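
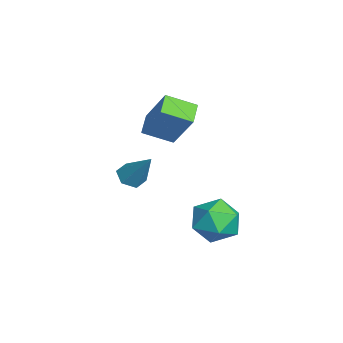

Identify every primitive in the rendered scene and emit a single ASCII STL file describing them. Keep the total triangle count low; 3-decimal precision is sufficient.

solid 
facet normal -0.788 0.465 0.403
outer loop
vertex 2.42 2.15 -2.57
vertex 3.052 2.412 -1.637
vertex 3.02 3.138 -2.537
endloop
endfacet
facet normal -0.808 0.501 -0.310
outer loop
vertex 2.42 2.15 -2.57
vertex 3.02 3.138 -2.537
vertex 3.0 2.506 -3.506
endloop
endfacet
facet normal -0.809 -0.166 -0.564
outer loop
vertex 2.42 2.15 -2.57
vertex 3.0 2.506 -3.506
vertex 3.019 1.389 -3.204
endloop
endfacet
facet normal -0.789 -0.614 -0.008
outer loop
vertex 2.42 2.15 -2.57
vertex 3.019 1.389 -3.204
vertex 3.051 1.332 -2.049
endloop
endfacet
facet normal -0.777 -0.224 0.589
outer loop
vertex 2.42 2.15 -2.57
vertex 3.051 1.332 -2.049
vertex 3.052 2.412 -1.637
endloop
endfacet
facet normal -0.209 0.821 -0.531
outer loop
vertex 3.0 2.506 -3.506
vertex 3.02 3.138 -2.537
vertex 3.989 2.988 -3.151
endloop
endfacet
facet normal -0.178 0.763 0.622
outer loop
vertex 3.02 3.138 -2.537
vertex 3.052 2.412 -1.637
vertex 4.021 2.931 -1.996
endloop
endfacet
facet normal -0.160 -0.352 0.922
outer loop
vertex 3.052 2.412 -1.637
vertex 3.051 1.332 -2.049
vertex 4.04 1.814 -1.694
endloop
endfacet
facet normal -0.180 -0.983 -0.044
outer loop
vertex 3.051 1.332 -2.049
vertex 3.019 1.389 -3.204
vertex 4.02 1.182 -2.663
endloop
endfacet
facet normal -0.211 -0.258 -0.943
outer loop
vertex 3.019 1.389 -3.204
vertex 3.0 2.506 -3.506
vertex 3.988 1.908 -3.563
endloop
endfacet
facet normal 0.789 0.614 0.008
outer loop
vertex 4.62 2.17 -2.63
vertex 3.989 2.988 -3.151
vertex 4.021 2.931 -1.996
endloop
endfacet
facet normal 0.809 0.166 0.564
outer loop
vertex 4.62 2.17 -2.63
vertex 4.021 2.931 -1.996
vertex 4.04 1.814 -1.694
endloop
endfacet
facet normal 0.808 -0.501 0.310
outer loop
vertex 4.62 2.17 -2.63
vertex 4.04 1.814 -1.694
vertex 4.02 1.182 -2.663
endloop
endfacet
facet normal 0.788 -0.465 -0.403
outer loop
vertex 4.62 2.17 -2.63
vertex 4.02 1.182 -2.663
vertex 3.988 1.908 -3.563
endloop
endfacet
facet normal 0.777 0.224 -0.589
outer loop
vertex 4.62 2.17 -2.63
vertex 3.988 1.908 -3.563
vertex 3.989 2.988 -3.151
endloop
endfacet
facet normal 0.180 0.983 0.044
outer loop
vertex 4.021 2.931 -1.996
vertex 3.989 2.988 -3.151
vertex 3.02 3.138 -2.537
endloop
endfacet
facet normal 0.211 0.258 0.943
outer loop
vertex 4.04 1.814 -1.694
vertex 4.021 2.931 -1.996
vertex 3.052 2.412 -1.637
endloop
endfacet
facet normal 0.209 -0.821 0.531
outer loop
vertex 4.02 1.182 -2.663
vertex 4.04 1.814 -1.694
vertex 3.051 1.332 -2.049
endloop
endfacet
facet normal 0.178 -0.763 -0.622
outer loop
vertex 3.988 1.908 -3.563
vertex 4.02 1.182 -2.663
vertex 3.019 1.389 -3.204
endloop
endfacet
facet normal 0.160 0.352 -0.922
outer loop
vertex 3.989 2.988 -3.151
vertex 3.988 1.908 -3.563
vertex 3.0 2.506 -3.506
endloop
endfacet
facet normal -0.879 0.243 0.410
outer loop
vertex 0.717 0.409 3.084
vertex 0.801 1.7 2.499
vertex -0.271 -0.297 1.384
endloop
endfacet
facet normal -0.060 -0.909 0.412
outer loop
vertex 0.679 -0.56 0.941
vertex 0.717 0.409 3.084
vertex -0.271 -0.297 1.384
endloop
endfacet
facet normal -0.879 0.244 0.409
outer loop
vertex -0.271 -0.297 1.384
vertex 0.801 1.7 2.499
vertex -0.186 0.993 0.798
endloop
endfacet
facet normal -0.473 -0.338 -0.813
outer loop
vertex -0.186 0.993 0.798
vertex 0.679 -0.56 0.941
vertex -0.271 -0.297 1.384
endloop
endfacet
facet normal 0.473 0.338 0.814
outer loop
vertex 0.717 0.409 3.084
vertex 1.751 1.437 2.056
vertex 0.801 1.7 2.499
endloop
endfacet
facet normal -0.059 -0.909 0.412
outer loop
vertex 1.666 0.147 2.642
vertex 0.717 0.409 3.084
vertex 0.679 -0.56 0.941
endloop
endfacet
facet normal 0.472 0.339 0.814
outer loop
vertex 1.666 0.147 2.642
vertex 1.751 1.437 2.056
vertex 0.717 0.409 3.084
endloop
endfacet
facet normal 0.059 0.909 -0.412
outer loop
vertex 0.801 1.7 2.499
vertex 1.751 1.437 2.056
vertex -0.186 0.993 0.798
endloop
endfacet
facet normal -0.472 -0.338 -0.814
outer loop
vertex 0.763 0.731 0.356
vertex 0.679 -0.56 0.941
vertex -0.186 0.993 0.798
endloop
endfacet
facet normal 0.059 0.909 -0.412
outer loop
vertex -0.186 0.993 0.798
vertex 1.751 1.437 2.056
vertex 0.763 0.731 0.356
endloop
endfacet
facet normal 0.879 -0.243 -0.409
outer loop
vertex 0.763 0.731 0.356
vertex 1.666 0.147 2.642
vertex 0.679 -0.56 0.941
endloop
endfacet
facet normal 0.879 -0.244 -0.410
outer loop
vertex 1.751 1.437 2.056
vertex 1.666 0.147 2.642
vertex 0.763 0.731 0.356
endloop
endfacet
facet normal -0.479 -0.400 -0.781
outer loop
vertex 3.687 -0.961 -0.442
vertex 3.186 -1.132 -0.047
vertex 3.184 -0.544 -0.347
endloop
endfacet
facet normal 0.560 0.754 -0.344
outer loop
vertex 3.687 -0.961 -0.442
vertex 3.184 -0.544 -0.347
vertex 4.054 -0.408 1.367
endloop
endfacet
facet normal -0.481 -0.400 -0.780
outer loop
vertex 3.184 -0.544 -0.347
vertex 3.186 -1.132 -0.047
vertex 2.684 -0.714 0.048
endloop
endfacet
facet normal -0.276 0.959 0.064
outer loop
vertex 3.184 -0.544 -0.347
vertex 2.684 -0.714 0.048
vertex 4.054 -0.408 1.367
endloop
endfacet
facet normal -0.480 -0.399 -0.781
outer loop
vertex 2.684 -0.714 0.048
vertex 3.186 -1.132 -0.047
vertex 2.685 -1.302 0.348
endloop
endfacet
facet normal -0.692 0.327 0.643
outer loop
vertex 2.684 -0.714 0.048
vertex 2.685 -1.302 0.348
vertex 4.054 -0.408 1.367
endloop
endfacet
facet normal -0.480 -0.400 -0.781
outer loop
vertex 2.685 -1.302 0.348
vertex 3.186 -1.132 -0.047
vertex 3.188 -1.72 0.253
endloop
endfacet
facet normal -0.272 -0.512 0.815
outer loop
vertex 2.685 -1.302 0.348
vertex 3.188 -1.72 0.253
vertex 4.054 -0.408 1.367
endloop
endfacet
facet normal -0.480 -0.400 -0.781
outer loop
vertex 3.188 -1.72 0.253
vertex 3.186 -1.132 -0.047
vertex 3.688 -1.549 -0.142
endloop
endfacet
facet normal 0.566 -0.718 0.406
outer loop
vertex 3.188 -1.72 0.253
vertex 3.688 -1.549 -0.142
vertex 4.054 -0.408 1.367
endloop
endfacet
facet normal -0.480 -0.399 -0.781
outer loop
vertex 3.688 -1.549 -0.142
vertex 3.186 -1.132 -0.047
vertex 3.687 -0.961 -0.442
endloop
endfacet
facet normal 0.981 -0.086 -0.173
outer loop
vertex 3.688 -1.549 -0.142
vertex 3.687 -0.961 -0.442
vertex 4.054 -0.408 1.367
endloop
endfacet

endsolid


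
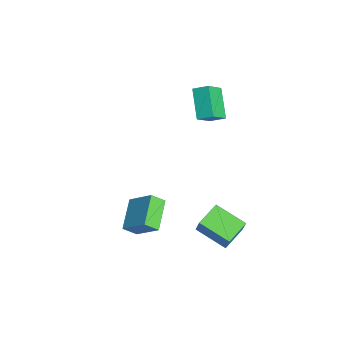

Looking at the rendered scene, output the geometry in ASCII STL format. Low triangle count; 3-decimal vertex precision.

solid 
facet normal -0.514 0.565 -0.645
outer loop
vertex -4.776 3.529 2.251
vertex -3.113 3.522 0.919
vertex -5.149 2.663 1.789
endloop
endfacet
facet normal -0.781 0.003 0.625
outer loop
vertex -4.327 1.758 2.821
vertex -4.776 3.529 2.251
vertex -5.149 2.663 1.789
endloop
endfacet
facet normal -0.514 0.566 -0.645
outer loop
vertex -5.149 2.663 1.789
vertex -3.113 3.522 0.919
vertex -3.487 2.656 0.457
endloop
endfacet
facet normal -0.356 -0.825 -0.440
outer loop
vertex -3.487 2.656 0.457
vertex -4.327 1.758 2.821
vertex -5.149 2.663 1.789
endloop
endfacet
facet normal 0.356 0.825 0.440
outer loop
vertex -4.776 3.529 2.251
vertex -2.291 2.617 1.951
vertex -3.113 3.522 0.919
endloop
endfacet
facet normal -0.780 0.003 0.625
outer loop
vertex -3.953 2.624 3.283
vertex -4.776 3.529 2.251
vertex -4.327 1.758 2.821
endloop
endfacet
facet normal 0.356 0.825 0.440
outer loop
vertex -3.953 2.624 3.283
vertex -2.291 2.617 1.951
vertex -4.776 3.529 2.251
endloop
endfacet
facet normal 0.781 -0.004 -0.625
outer loop
vertex -3.113 3.522 0.919
vertex -2.291 2.617 1.951
vertex -3.487 2.656 0.457
endloop
endfacet
facet normal -0.356 -0.825 -0.440
outer loop
vertex -2.664 1.751 1.489
vertex -4.327 1.758 2.821
vertex -3.487 2.656 0.457
endloop
endfacet
facet normal 0.781 -0.003 -0.625
outer loop
vertex -3.487 2.656 0.457
vertex -2.291 2.617 1.951
vertex -2.664 1.751 1.489
endloop
endfacet
facet normal 0.514 -0.566 0.645
outer loop
vertex -2.664 1.751 1.489
vertex -3.953 2.624 3.283
vertex -4.327 1.758 2.821
endloop
endfacet
facet normal 0.514 -0.565 0.645
outer loop
vertex -2.291 2.617 1.951
vertex -3.953 2.624 3.283
vertex -2.664 1.751 1.489
endloop
endfacet
facet normal -0.518 -0.568 -0.640
outer loop
vertex 1.696 -3.19 -3.798
vertex -0.082 -2.54 -2.936
vertex 1.658 -2.383 -4.484
endloop
endfacet
facet normal 0.855 -0.312 -0.415
outer loop
vertex 2.662 -1.28 -3.244
vertex 1.696 -3.19 -3.798
vertex 1.658 -2.383 -4.484
endloop
endfacet
facet normal -0.518 -0.569 -0.639
outer loop
vertex 1.658 -2.383 -4.484
vertex -0.082 -2.54 -2.936
vertex -0.12 -1.733 -3.623
endloop
endfacet
facet normal -0.036 0.761 -0.648
outer loop
vertex -0.12 -1.733 -3.623
vertex 2.662 -1.28 -3.244
vertex 1.658 -2.383 -4.484
endloop
endfacet
facet normal 0.036 -0.761 0.648
outer loop
vertex 1.696 -3.19 -3.798
vertex 0.922 -1.437 -1.696
vertex -0.082 -2.54 -2.936
endloop
endfacet
facet normal 0.855 -0.312 -0.414
outer loop
vertex 2.7 -2.087 -2.557
vertex 1.696 -3.19 -3.798
vertex 2.662 -1.28 -3.244
endloop
endfacet
facet normal 0.035 -0.761 0.648
outer loop
vertex 2.7 -2.087 -2.557
vertex 0.922 -1.437 -1.696
vertex 1.696 -3.19 -3.798
endloop
endfacet
facet normal -0.855 0.312 0.414
outer loop
vertex -0.082 -2.54 -2.936
vertex 0.922 -1.437 -1.696
vertex -0.12 -1.733 -3.623
endloop
endfacet
facet normal -0.036 0.761 -0.648
outer loop
vertex 0.884 -0.63 -2.382
vertex 2.662 -1.28 -3.244
vertex -0.12 -1.733 -3.623
endloop
endfacet
facet normal -0.855 0.312 0.414
outer loop
vertex -0.12 -1.733 -3.623
vertex 0.922 -1.437 -1.696
vertex 0.884 -0.63 -2.382
endloop
endfacet
facet normal 0.518 0.569 0.639
outer loop
vertex 0.884 -0.63 -2.382
vertex 2.7 -2.087 -2.557
vertex 2.662 -1.28 -3.244
endloop
endfacet
facet normal 0.518 0.568 0.640
outer loop
vertex 0.922 -1.437 -1.696
vertex 2.7 -2.087 -2.557
vertex 0.884 -0.63 -2.382
endloop
endfacet
facet normal -0.685 0.693 0.224
outer loop
vertex 1.938 2.081 -2.133
vertex 3.204 3.56 -2.836
vertex 1.479 1.97 -3.192
endloop
endfacet
facet normal -0.611 -0.715 0.340
outer loop
vertex 2.616 0.82 -3.564
vertex 1.938 2.081 -2.133
vertex 1.479 1.97 -3.192
endloop
endfacet
facet normal -0.685 0.693 0.224
outer loop
vertex 1.479 1.97 -3.192
vertex 3.204 3.56 -2.836
vertex 2.745 3.449 -3.895
endloop
endfacet
facet normal -0.396 -0.096 -0.913
outer loop
vertex 2.745 3.449 -3.895
vertex 2.616 0.82 -3.564
vertex 1.479 1.97 -3.192
endloop
endfacet
facet normal 0.396 0.096 0.913
outer loop
vertex 1.938 2.081 -2.133
vertex 4.341 2.41 -3.208
vertex 3.204 3.56 -2.836
endloop
endfacet
facet normal -0.611 -0.715 0.340
outer loop
vertex 3.075 0.931 -2.505
vertex 1.938 2.081 -2.133
vertex 2.616 0.82 -3.564
endloop
endfacet
facet normal 0.396 0.096 0.913
outer loop
vertex 3.075 0.931 -2.505
vertex 4.341 2.41 -3.208
vertex 1.938 2.081 -2.133
endloop
endfacet
facet normal 0.611 0.715 -0.340
outer loop
vertex 3.204 3.56 -2.836
vertex 4.341 2.41 -3.208
vertex 2.745 3.449 -3.895
endloop
endfacet
facet normal -0.396 -0.096 -0.913
outer loop
vertex 3.882 2.299 -4.267
vertex 2.616 0.82 -3.564
vertex 2.745 3.449 -3.895
endloop
endfacet
facet normal 0.611 0.715 -0.340
outer loop
vertex 2.745 3.449 -3.895
vertex 4.341 2.41 -3.208
vertex 3.882 2.299 -4.267
endloop
endfacet
facet normal 0.685 -0.693 -0.224
outer loop
vertex 3.882 2.299 -4.267
vertex 3.075 0.931 -2.505
vertex 2.616 0.82 -3.564
endloop
endfacet
facet normal 0.685 -0.693 -0.224
outer loop
vertex 4.341 2.41 -3.208
vertex 3.075 0.931 -2.505
vertex 3.882 2.299 -4.267
endloop
endfacet

endsolid


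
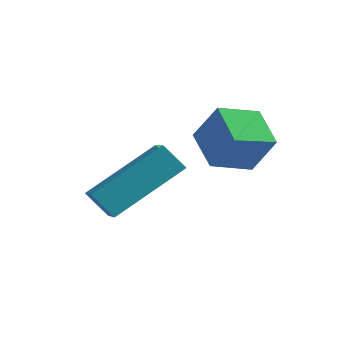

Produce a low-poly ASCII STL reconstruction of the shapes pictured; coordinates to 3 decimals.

solid 
facet normal -0.519 -0.708 -0.479
outer loop
vertex -2.591 -4.645 -3.48
vertex -3.203 -4.604 -2.878
vertex -3.154 -3.807 -4.11
endloop
endfacet
facet normal 0.712 -0.048 -0.701
outer loop
vertex -2.017 -2.256 -3.062
vertex -2.591 -4.645 -3.48
vertex -3.154 -3.807 -4.11
endloop
endfacet
facet normal -0.519 -0.708 -0.479
outer loop
vertex -3.154 -3.807 -4.11
vertex -3.203 -4.604 -2.878
vertex -3.766 -3.765 -3.508
endloop
endfacet
facet normal -0.473 0.704 -0.530
outer loop
vertex -3.766 -3.765 -3.508
vertex -2.017 -2.256 -3.062
vertex -3.154 -3.807 -4.11
endloop
endfacet
facet normal 0.473 -0.704 0.529
outer loop
vertex -2.591 -4.645 -3.48
vertex -2.066 -3.053 -1.83
vertex -3.203 -4.604 -2.878
endloop
endfacet
facet normal 0.712 -0.048 -0.701
outer loop
vertex -1.454 -3.095 -2.432
vertex -2.591 -4.645 -3.48
vertex -2.017 -2.256 -3.062
endloop
endfacet
facet normal 0.472 -0.705 0.529
outer loop
vertex -1.454 -3.095 -2.432
vertex -2.066 -3.053 -1.83
vertex -2.591 -4.645 -3.48
endloop
endfacet
facet normal -0.712 0.048 0.701
outer loop
vertex -3.203 -4.604 -2.878
vertex -2.066 -3.053 -1.83
vertex -3.766 -3.765 -3.508
endloop
endfacet
facet normal -0.473 0.705 -0.529
outer loop
vertex -2.629 -2.215 -2.46
vertex -2.017 -2.256 -3.062
vertex -3.766 -3.765 -3.508
endloop
endfacet
facet normal -0.712 0.048 0.701
outer loop
vertex -3.766 -3.765 -3.508
vertex -2.066 -3.053 -1.83
vertex -2.629 -2.215 -2.46
endloop
endfacet
facet normal 0.519 0.708 0.479
outer loop
vertex -2.629 -2.215 -2.46
vertex -1.454 -3.095 -2.432
vertex -2.017 -2.256 -3.062
endloop
endfacet
facet normal 0.519 0.708 0.478
outer loop
vertex -2.066 -3.053 -1.83
vertex -1.454 -3.095 -2.432
vertex -2.629 -2.215 -2.46
endloop
endfacet
facet normal -0.307 0.807 -0.505
outer loop
vertex -0.217 -2.028 -2.822
vertex -0.775 -1.75 -2.04
vertex 0.172 -1.437 -2.115
endloop
endfacet
facet normal 0.917 -0.322 -0.235
outer loop
vertex -0.217 -2.028 -2.822
vertex 0.172 -1.437 -2.115
vertex -0.205 -3.25 -1.1
endloop
endfacet
facet normal -0.307 0.807 -0.505
outer loop
vertex 0.172 -1.437 -2.115
vertex -0.775 -1.75 -2.04
vertex -0.385 -1.159 -1.333
endloop
endfacet
facet normal 0.829 0.132 0.544
outer loop
vertex 0.172 -1.437 -2.115
vertex -0.385 -1.159 -1.333
vertex -0.205 -3.25 -1.1
endloop
endfacet
facet normal -0.306 0.807 -0.506
outer loop
vertex -0.385 -1.159 -1.333
vertex -0.775 -1.75 -2.04
vertex -1.332 -1.471 -1.258
endloop
endfacet
facet normal 0.041 0.114 0.993
outer loop
vertex -0.385 -1.159 -1.333
vertex -1.332 -1.471 -1.258
vertex -0.205 -3.25 -1.1
endloop
endfacet
facet normal -0.306 0.807 -0.506
outer loop
vertex -1.332 -1.471 -1.258
vertex -0.775 -1.75 -2.04
vertex -1.722 -2.062 -1.965
endloop
endfacet
facet normal -0.658 -0.358 0.662
outer loop
vertex -1.332 -1.471 -1.258
vertex -1.722 -2.062 -1.965
vertex -0.205 -3.25 -1.1
endloop
endfacet
facet normal -0.306 0.807 -0.505
outer loop
vertex -1.722 -2.062 -1.965
vertex -0.775 -1.75 -2.04
vertex -1.164 -2.34 -2.747
endloop
endfacet
facet normal -0.570 -0.813 -0.118
outer loop
vertex -1.722 -2.062 -1.965
vertex -1.164 -2.34 -2.747
vertex -0.205 -3.25 -1.1
endloop
endfacet
facet normal -0.306 0.807 -0.505
outer loop
vertex -1.164 -2.34 -2.747
vertex -0.775 -1.75 -2.04
vertex -0.217 -2.028 -2.822
endloop
endfacet
facet normal 0.217 -0.795 -0.566
outer loop
vertex -1.164 -2.34 -2.747
vertex -0.217 -2.028 -2.822
vertex -0.205 -3.25 -1.1
endloop
endfacet

endsolid


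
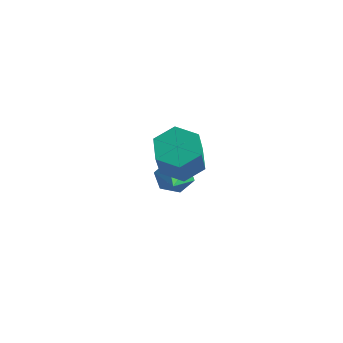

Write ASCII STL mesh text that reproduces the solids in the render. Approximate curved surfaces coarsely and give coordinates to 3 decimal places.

solid 
facet normal -0.179 0.484 -0.856
outer loop
vertex 4.002 -3.367 -0.746
vertex 3.484 -2.653 -0.234
vertex 4.487 -2.546 -0.383
endloop
endfacet
facet normal 0.861 -0.343 -0.374
outer loop
vertex 4.002 -3.367 -0.746
vertex 4.487 -2.546 -0.383
vertex 4.355 -4.321 0.941
endloop
endfacet
facet normal 0.861 -0.343 -0.374
outer loop
vertex 4.355 -4.321 0.941
vertex 4.487 -2.546 -0.383
vertex 4.84 -3.5 1.304
endloop
endfacet
facet normal 0.180 -0.485 0.856
outer loop
vertex 4.355 -4.321 0.941
vertex 4.84 -3.5 1.304
vertex 3.836 -3.607 1.454
endloop
endfacet
facet normal -0.179 0.484 -0.856
outer loop
vertex 4.487 -2.546 -0.383
vertex 3.484 -2.653 -0.234
vertex 3.969 -1.832 0.129
endloop
endfacet
facet normal 0.843 0.525 0.121
outer loop
vertex 4.487 -2.546 -0.383
vertex 3.969 -1.832 0.129
vertex 4.84 -3.5 1.304
endloop
endfacet
facet normal 0.843 0.525 0.121
outer loop
vertex 4.84 -3.5 1.304
vertex 3.969 -1.832 0.129
vertex 4.322 -2.786 1.816
endloop
endfacet
facet normal 0.180 -0.484 0.856
outer loop
vertex 4.84 -3.5 1.304
vertex 4.322 -2.786 1.816
vertex 3.836 -3.607 1.454
endloop
endfacet
facet normal -0.180 0.485 -0.856
outer loop
vertex 3.969 -1.832 0.129
vertex 3.484 -2.653 -0.234
vertex 2.965 -1.939 0.279
endloop
endfacet
facet normal -0.019 0.869 0.495
outer loop
vertex 3.969 -1.832 0.129
vertex 2.965 -1.939 0.279
vertex 4.322 -2.786 1.816
endloop
endfacet
facet normal -0.019 0.869 0.495
outer loop
vertex 4.322 -2.786 1.816
vertex 2.965 -1.939 0.279
vertex 3.318 -2.893 1.966
endloop
endfacet
facet normal 0.180 -0.484 0.856
outer loop
vertex 4.322 -2.786 1.816
vertex 3.318 -2.893 1.966
vertex 3.836 -3.607 1.454
endloop
endfacet
facet normal -0.180 0.485 -0.856
outer loop
vertex 2.965 -1.939 0.279
vertex 3.484 -2.653 -0.234
vertex 2.48 -2.76 -0.084
endloop
endfacet
facet normal -0.861 0.343 0.374
outer loop
vertex 2.965 -1.939 0.279
vertex 2.48 -2.76 -0.084
vertex 3.318 -2.893 1.966
endloop
endfacet
facet normal -0.861 0.343 0.374
outer loop
vertex 3.318 -2.893 1.966
vertex 2.48 -2.76 -0.084
vertex 2.833 -3.714 1.603
endloop
endfacet
facet normal 0.179 -0.484 0.856
outer loop
vertex 3.318 -2.893 1.966
vertex 2.833 -3.714 1.603
vertex 3.836 -3.607 1.454
endloop
endfacet
facet normal -0.180 0.484 -0.856
outer loop
vertex 2.48 -2.76 -0.084
vertex 3.484 -2.653 -0.234
vertex 2.998 -3.474 -0.596
endloop
endfacet
facet normal -0.843 -0.525 -0.121
outer loop
vertex 2.48 -2.76 -0.084
vertex 2.998 -3.474 -0.596
vertex 2.833 -3.714 1.603
endloop
endfacet
facet normal -0.843 -0.525 -0.121
outer loop
vertex 2.833 -3.714 1.603
vertex 2.998 -3.474 -0.596
vertex 3.351 -4.428 1.091
endloop
endfacet
facet normal 0.179 -0.484 0.856
outer loop
vertex 2.833 -3.714 1.603
vertex 3.351 -4.428 1.091
vertex 3.836 -3.607 1.454
endloop
endfacet
facet normal -0.180 0.484 -0.856
outer loop
vertex 2.998 -3.474 -0.596
vertex 3.484 -2.653 -0.234
vertex 4.002 -3.367 -0.746
endloop
endfacet
facet normal 0.019 -0.869 -0.495
outer loop
vertex 2.998 -3.474 -0.596
vertex 4.002 -3.367 -0.746
vertex 3.351 -4.428 1.091
endloop
endfacet
facet normal 0.019 -0.869 -0.495
outer loop
vertex 3.351 -4.428 1.091
vertex 4.002 -3.367 -0.746
vertex 4.355 -4.321 0.941
endloop
endfacet
facet normal 0.180 -0.485 0.856
outer loop
vertex 3.351 -4.428 1.091
vertex 4.355 -4.321 0.941
vertex 3.836 -3.607 1.454
endloop
endfacet
facet normal -0.441 0.813 -0.381
outer loop
vertex 1.983 0.552 -3.382
vertex 1.58 0.056 -3.973
vertex 1.202 0.211 -3.205
endloop
endfacet
facet normal 0.203 0.042 0.978
outer loop
vertex 1.983 0.552 -3.382
vertex 1.202 0.211 -3.205
vertex 2.28 -1.236 -3.367
endloop
endfacet
facet normal -0.440 0.813 -0.381
outer loop
vertex 1.202 0.211 -3.205
vertex 1.58 0.056 -3.973
vertex 0.799 -0.284 -3.796
endloop
endfacet
facet normal -0.507 -0.459 0.730
outer loop
vertex 1.202 0.211 -3.205
vertex 0.799 -0.284 -3.796
vertex 2.28 -1.236 -3.367
endloop
endfacet
facet normal -0.440 0.813 -0.381
outer loop
vertex 0.799 -0.284 -3.796
vertex 1.58 0.056 -3.973
vertex 1.177 -0.439 -4.564
endloop
endfacet
facet normal -0.521 -0.849 -0.085
outer loop
vertex 0.799 -0.284 -3.796
vertex 1.177 -0.439 -4.564
vertex 2.28 -1.236 -3.367
endloop
endfacet
facet normal -0.440 0.813 -0.381
outer loop
vertex 1.177 -0.439 -4.564
vertex 1.58 0.056 -3.973
vertex 1.958 -0.099 -4.741
endloop
endfacet
facet normal 0.174 -0.738 -0.652
outer loop
vertex 1.177 -0.439 -4.564
vertex 1.958 -0.099 -4.741
vertex 2.28 -1.236 -3.367
endloop
endfacet
facet normal -0.441 0.813 -0.381
outer loop
vertex 1.958 -0.099 -4.741
vertex 1.58 0.056 -3.973
vertex 2.361 0.397 -4.15
endloop
endfacet
facet normal 0.884 -0.237 -0.403
outer loop
vertex 1.958 -0.099 -4.741
vertex 2.361 0.397 -4.15
vertex 2.28 -1.236 -3.367
endloop
endfacet
facet normal -0.441 0.813 -0.381
outer loop
vertex 2.361 0.397 -4.15
vertex 1.58 0.056 -3.973
vertex 1.983 0.552 -3.382
endloop
endfacet
facet normal 0.899 0.153 0.411
outer loop
vertex 2.361 0.397 -4.15
vertex 1.983 0.552 -3.382
vertex 2.28 -1.236 -3.367
endloop
endfacet

endsolid


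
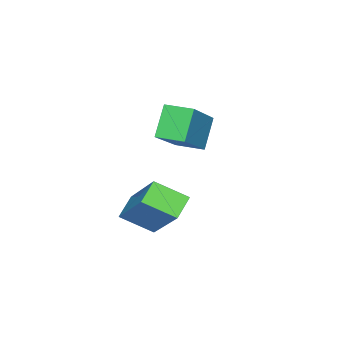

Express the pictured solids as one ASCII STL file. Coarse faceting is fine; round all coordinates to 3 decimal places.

solid 
facet normal -0.555 -0.037 0.831
outer loop
vertex 1.286 2.762 3.712
vertex 1.181 3.615 3.68
vertex -0.459 2.503 2.536
endloop
endfacet
facet normal 0.122 -0.992 0.038
outer loop
vertex 0.179 2.545 1.58
vertex 1.286 2.762 3.712
vertex -0.459 2.503 2.536
endloop
endfacet
facet normal -0.555 -0.036 0.831
outer loop
vertex -0.459 2.503 2.536
vertex 1.181 3.615 3.68
vertex -0.564 3.356 2.503
endloop
endfacet
facet normal -0.823 -0.123 -0.555
outer loop
vertex -0.564 3.356 2.503
vertex 0.179 2.545 1.58
vertex -0.459 2.503 2.536
endloop
endfacet
facet normal 0.823 0.122 0.555
outer loop
vertex 1.286 2.762 3.712
vertex 1.819 3.657 2.724
vertex 1.181 3.615 3.68
endloop
endfacet
facet normal 0.122 -0.992 0.038
outer loop
vertex 1.924 2.804 2.757
vertex 1.286 2.762 3.712
vertex 0.179 2.545 1.58
endloop
endfacet
facet normal 0.823 0.123 0.555
outer loop
vertex 1.924 2.804 2.757
vertex 1.819 3.657 2.724
vertex 1.286 2.762 3.712
endloop
endfacet
facet normal -0.122 0.992 -0.038
outer loop
vertex 1.181 3.615 3.68
vertex 1.819 3.657 2.724
vertex -0.564 3.356 2.503
endloop
endfacet
facet normal -0.823 -0.122 -0.555
outer loop
vertex 0.074 3.398 1.548
vertex 0.179 2.545 1.58
vertex -0.564 3.356 2.503
endloop
endfacet
facet normal -0.122 0.992 -0.038
outer loop
vertex -0.564 3.356 2.503
vertex 1.819 3.657 2.724
vertex 0.074 3.398 1.548
endloop
endfacet
facet normal 0.555 0.037 -0.831
outer loop
vertex 0.074 3.398 1.548
vertex 1.924 2.804 2.757
vertex 0.179 2.545 1.58
endloop
endfacet
facet normal 0.555 0.036 -0.831
outer loop
vertex 1.819 3.657 2.724
vertex 1.924 2.804 2.757
vertex 0.074 3.398 1.548
endloop
endfacet
facet normal -0.835 0.023 0.550
outer loop
vertex 3.302 3.494 1.884
vertex 2.965 4.386 1.335
vertex 2.379 2.312 0.53
endloop
endfacet
facet normal 0.307 -0.811 0.499
outer loop
vertex 3.055 2.294 0.085
vertex 3.302 3.494 1.884
vertex 2.379 2.312 0.53
endloop
endfacet
facet normal -0.835 0.022 0.550
outer loop
vertex 2.379 2.312 0.53
vertex 2.965 4.386 1.335
vertex 2.042 3.204 -0.018
endloop
endfacet
facet normal -0.457 -0.585 -0.670
outer loop
vertex 2.042 3.204 -0.018
vertex 3.055 2.294 0.085
vertex 2.379 2.312 0.53
endloop
endfacet
facet normal 0.457 0.585 0.670
outer loop
vertex 3.302 3.494 1.884
vertex 3.641 4.368 0.89
vertex 2.965 4.386 1.335
endloop
endfacet
facet normal 0.307 -0.811 0.499
outer loop
vertex 3.978 3.476 1.438
vertex 3.302 3.494 1.884
vertex 3.055 2.294 0.085
endloop
endfacet
facet normal 0.458 0.585 0.670
outer loop
vertex 3.978 3.476 1.438
vertex 3.641 4.368 0.89
vertex 3.302 3.494 1.884
endloop
endfacet
facet normal -0.307 0.811 -0.499
outer loop
vertex 2.965 4.386 1.335
vertex 3.641 4.368 0.89
vertex 2.042 3.204 -0.018
endloop
endfacet
facet normal -0.457 -0.585 -0.670
outer loop
vertex 2.718 3.186 -0.464
vertex 3.055 2.294 0.085
vertex 2.042 3.204 -0.018
endloop
endfacet
facet normal -0.307 0.811 -0.498
outer loop
vertex 2.042 3.204 -0.018
vertex 3.641 4.368 0.89
vertex 2.718 3.186 -0.464
endloop
endfacet
facet normal 0.835 -0.023 -0.550
outer loop
vertex 2.718 3.186 -0.464
vertex 3.978 3.476 1.438
vertex 3.055 2.294 0.085
endloop
endfacet
facet normal 0.835 -0.022 -0.550
outer loop
vertex 3.641 4.368 0.89
vertex 3.978 3.476 1.438
vertex 2.718 3.186 -0.464
endloop
endfacet

endsolid


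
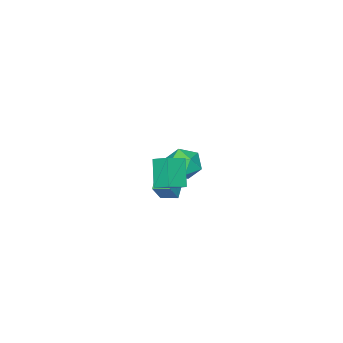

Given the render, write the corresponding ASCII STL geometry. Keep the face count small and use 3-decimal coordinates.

solid 
facet normal -0.887 0.222 -0.404
outer loop
vertex 2.929 3.753 3.732
vertex 3.782 4.502 2.271
vertex 2.916 2.769 3.22
endloop
endfacet
facet normal -0.461 -0.405 0.790
outer loop
vertex 4.078 2.478 3.749
vertex 2.929 3.753 3.732
vertex 2.916 2.769 3.22
endloop
endfacet
facet normal -0.887 0.222 -0.404
outer loop
vertex 2.916 2.769 3.22
vertex 3.782 4.502 2.271
vertex 3.769 3.517 1.759
endloop
endfacet
facet normal -0.012 -0.887 -0.461
outer loop
vertex 3.769 3.517 1.759
vertex 4.078 2.478 3.749
vertex 2.916 2.769 3.22
endloop
endfacet
facet normal 0.012 0.887 0.462
outer loop
vertex 2.929 3.753 3.732
vertex 4.944 4.211 2.8
vertex 3.782 4.502 2.271
endloop
endfacet
facet normal -0.461 -0.405 0.790
outer loop
vertex 4.091 3.463 4.261
vertex 2.929 3.753 3.732
vertex 4.078 2.478 3.749
endloop
endfacet
facet normal 0.012 0.887 0.461
outer loop
vertex 4.091 3.463 4.261
vertex 4.944 4.211 2.8
vertex 2.929 3.753 3.732
endloop
endfacet
facet normal 0.461 0.405 -0.790
outer loop
vertex 3.782 4.502 2.271
vertex 4.944 4.211 2.8
vertex 3.769 3.517 1.759
endloop
endfacet
facet normal -0.011 -0.887 -0.461
outer loop
vertex 4.931 3.227 2.288
vertex 4.078 2.478 3.749
vertex 3.769 3.517 1.759
endloop
endfacet
facet normal 0.461 0.405 -0.790
outer loop
vertex 3.769 3.517 1.759
vertex 4.944 4.211 2.8
vertex 4.931 3.227 2.288
endloop
endfacet
facet normal 0.887 -0.222 0.404
outer loop
vertex 4.931 3.227 2.288
vertex 4.091 3.463 4.261
vertex 4.078 2.478 3.749
endloop
endfacet
facet normal 0.887 -0.222 0.404
outer loop
vertex 4.944 4.211 2.8
vertex 4.091 3.463 4.261
vertex 4.931 3.227 2.288
endloop
endfacet
facet normal -0.661 -0.280 0.696
outer loop
vertex -4.136 -0.783 -1.414
vertex -4.116 -1.911 -1.848
vertex -3.341 -1.583 -0.98
endloop
endfacet
facet normal -0.253 0.255 0.933
outer loop
vertex -4.136 -0.783 -1.414
vertex -3.341 -1.583 -0.98
vertex -2.996 -0.445 -1.198
endloop
endfacet
facet normal -0.332 0.807 0.489
outer loop
vertex -4.136 -0.783 -1.414
vertex -2.996 -0.445 -1.198
vertex -3.558 -0.069 -2.2
endloop
endfacet
facet normal -0.790 0.613 -0.024
outer loop
vertex -4.136 -0.783 -1.414
vertex -3.558 -0.069 -2.2
vertex -4.25 -0.976 -2.602
endloop
endfacet
facet normal -0.993 -0.058 0.105
outer loop
vertex -4.136 -0.783 -1.414
vertex -4.25 -0.976 -2.602
vertex -4.116 -1.911 -1.848
endloop
endfacet
facet normal 0.428 0.043 0.903
outer loop
vertex -2.996 -0.445 -1.198
vertex -3.341 -1.583 -0.98
vertex -2.27 -1.364 -1.498
endloop
endfacet
facet normal -0.233 -0.822 0.519
outer loop
vertex -3.341 -1.583 -0.98
vertex -4.116 -1.911 -1.848
vertex -2.962 -2.271 -1.9
endloop
endfacet
facet normal -0.769 -0.464 -0.439
outer loop
vertex -4.116 -1.911 -1.848
vertex -4.25 -0.976 -2.602
vertex -3.524 -1.895 -2.902
endloop
endfacet
facet normal -0.440 0.623 -0.647
outer loop
vertex -4.25 -0.976 -2.602
vertex -3.558 -0.069 -2.2
vertex -3.179 -0.757 -3.12
endloop
endfacet
facet normal 0.300 0.936 0.183
outer loop
vertex -3.558 -0.069 -2.2
vertex -2.996 -0.445 -1.198
vertex -2.404 -0.429 -2.252
endloop
endfacet
facet normal 0.790 -0.613 0.024
outer loop
vertex -2.384 -1.557 -2.686
vertex -2.27 -1.364 -1.498
vertex -2.962 -2.271 -1.9
endloop
endfacet
facet normal 0.332 -0.807 -0.489
outer loop
vertex -2.384 -1.557 -2.686
vertex -2.962 -2.271 -1.9
vertex -3.524 -1.895 -2.902
endloop
endfacet
facet normal 0.253 -0.255 -0.933
outer loop
vertex -2.384 -1.557 -2.686
vertex -3.524 -1.895 -2.902
vertex -3.179 -0.757 -3.12
endloop
endfacet
facet normal 0.661 0.280 -0.696
outer loop
vertex -2.384 -1.557 -2.686
vertex -3.179 -0.757 -3.12
vertex -2.404 -0.429 -2.252
endloop
endfacet
facet normal 0.993 0.058 -0.105
outer loop
vertex -2.384 -1.557 -2.686
vertex -2.404 -0.429 -2.252
vertex -2.27 -1.364 -1.498
endloop
endfacet
facet normal 0.440 -0.623 0.647
outer loop
vertex -2.962 -2.271 -1.9
vertex -2.27 -1.364 -1.498
vertex -3.341 -1.583 -0.98
endloop
endfacet
facet normal -0.300 -0.936 -0.183
outer loop
vertex -3.524 -1.895 -2.902
vertex -2.962 -2.271 -1.9
vertex -4.116 -1.911 -1.848
endloop
endfacet
facet normal -0.428 -0.043 -0.903
outer loop
vertex -3.179 -0.757 -3.12
vertex -3.524 -1.895 -2.902
vertex -4.25 -0.976 -2.602
endloop
endfacet
facet normal 0.233 0.822 -0.519
outer loop
vertex -2.404 -0.429 -2.252
vertex -3.179 -0.757 -3.12
vertex -3.558 -0.069 -2.2
endloop
endfacet
facet normal 0.769 0.464 0.439
outer loop
vertex -2.27 -1.364 -1.498
vertex -2.404 -0.429 -2.252
vertex -2.996 -0.445 -1.198
endloop
endfacet
facet normal -0.517 0.034 -0.856
outer loop
vertex 2.017 1.64 0.383
vertex 1.701 2.604 0.612
vertex 2.914 2.059 -0.142
endloop
endfacet
facet normal 0.304 -0.927 -0.220
outer loop
vertex 3.559 2.016 0.928
vertex 2.017 1.64 0.383
vertex 2.914 2.059 -0.142
endloop
endfacet
facet normal -0.516 0.035 -0.856
outer loop
vertex 2.914 2.059 -0.142
vertex 1.701 2.604 0.612
vertex 2.598 3.023 0.088
endloop
endfacet
facet normal 0.801 0.374 -0.468
outer loop
vertex 2.598 3.023 0.088
vertex 3.559 2.016 0.928
vertex 2.914 2.059 -0.142
endloop
endfacet
facet normal -0.801 -0.374 0.468
outer loop
vertex 2.017 1.64 0.383
vertex 2.346 2.561 1.682
vertex 1.701 2.604 0.612
endloop
endfacet
facet normal 0.304 -0.927 -0.221
outer loop
vertex 2.662 1.597 1.452
vertex 2.017 1.64 0.383
vertex 3.559 2.016 0.928
endloop
endfacet
facet normal -0.801 -0.374 0.468
outer loop
vertex 2.662 1.597 1.452
vertex 2.346 2.561 1.682
vertex 2.017 1.64 0.383
endloop
endfacet
facet normal -0.304 0.927 0.221
outer loop
vertex 1.701 2.604 0.612
vertex 2.346 2.561 1.682
vertex 2.598 3.023 0.088
endloop
endfacet
facet normal 0.801 0.374 -0.468
outer loop
vertex 3.243 2.98 1.157
vertex 3.559 2.016 0.928
vertex 2.598 3.023 0.088
endloop
endfacet
facet normal -0.304 0.927 0.221
outer loop
vertex 2.598 3.023 0.088
vertex 2.346 2.561 1.682
vertex 3.243 2.98 1.157
endloop
endfacet
facet normal 0.516 -0.034 0.856
outer loop
vertex 3.243 2.98 1.157
vertex 2.662 1.597 1.452
vertex 3.559 2.016 0.928
endloop
endfacet
facet normal 0.517 -0.035 0.855
outer loop
vertex 2.346 2.561 1.682
vertex 2.662 1.597 1.452
vertex 3.243 2.98 1.157
endloop
endfacet

endsolid


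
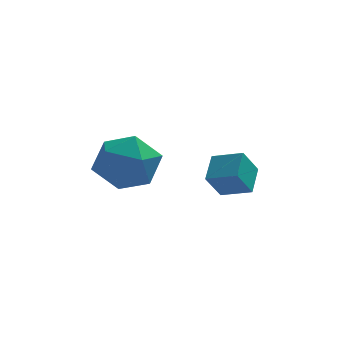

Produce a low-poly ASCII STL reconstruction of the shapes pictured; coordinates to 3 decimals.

solid 
facet normal -0.035 0.649 0.760
outer loop
vertex -0.661 -2.897 1.049
vertex -1.612 -3.259 1.315
vertex -0.749 -3.695 1.727
endloop
endfacet
facet normal 0.638 0.456 0.620
outer loop
vertex -0.661 -2.897 1.049
vertex -0.749 -3.695 1.727
vertex -0.008 -3.718 0.981
endloop
endfacet
facet normal 0.779 0.624 -0.060
outer loop
vertex -0.661 -2.897 1.049
vertex -0.008 -3.718 0.981
vertex -0.414 -3.296 0.108
endloop
endfacet
facet normal 0.193 0.921 -0.340
outer loop
vertex -0.661 -2.897 1.049
vertex -0.414 -3.296 0.108
vertex -1.405 -3.012 0.314
endloop
endfacet
facet normal -0.310 0.936 0.167
outer loop
vertex -0.661 -2.897 1.049
vertex -1.405 -3.012 0.314
vertex -1.612 -3.259 1.315
endloop
endfacet
facet normal 0.683 -0.252 0.686
outer loop
vertex -0.008 -3.718 0.981
vertex -0.749 -3.695 1.727
vertex -0.555 -4.588 1.206
endloop
endfacet
facet normal -0.406 0.059 0.912
outer loop
vertex -0.749 -3.695 1.727
vertex -1.612 -3.259 1.315
vertex -1.546 -4.304 1.412
endloop
endfacet
facet normal -0.851 0.523 -0.047
outer loop
vertex -1.612 -3.259 1.315
vertex -1.405 -3.012 0.314
vertex -1.952 -3.882 0.539
endloop
endfacet
facet normal -0.038 0.497 -0.867
outer loop
vertex -1.405 -3.012 0.314
vertex -0.414 -3.296 0.108
vertex -1.211 -3.905 -0.207
endloop
endfacet
facet normal 0.910 0.019 -0.414
outer loop
vertex -0.414 -3.296 0.108
vertex -0.008 -3.718 0.981
vertex -0.348 -4.341 0.205
endloop
endfacet
facet normal -0.193 -0.921 0.340
outer loop
vertex -1.299 -4.703 0.471
vertex -0.555 -4.588 1.206
vertex -1.546 -4.304 1.412
endloop
endfacet
facet normal -0.779 -0.624 0.060
outer loop
vertex -1.299 -4.703 0.471
vertex -1.546 -4.304 1.412
vertex -1.952 -3.882 0.539
endloop
endfacet
facet normal -0.638 -0.456 -0.620
outer loop
vertex -1.299 -4.703 0.471
vertex -1.952 -3.882 0.539
vertex -1.211 -3.905 -0.207
endloop
endfacet
facet normal 0.035 -0.649 -0.760
outer loop
vertex -1.299 -4.703 0.471
vertex -1.211 -3.905 -0.207
vertex -0.348 -4.341 0.205
endloop
endfacet
facet normal 0.310 -0.936 -0.167
outer loop
vertex -1.299 -4.703 0.471
vertex -0.348 -4.341 0.205
vertex -0.555 -4.588 1.206
endloop
endfacet
facet normal 0.038 -0.497 0.867
outer loop
vertex -1.546 -4.304 1.412
vertex -0.555 -4.588 1.206
vertex -0.749 -3.695 1.727
endloop
endfacet
facet normal -0.910 -0.019 0.414
outer loop
vertex -1.952 -3.882 0.539
vertex -1.546 -4.304 1.412
vertex -1.612 -3.259 1.315
endloop
endfacet
facet normal -0.683 0.252 -0.686
outer loop
vertex -1.211 -3.905 -0.207
vertex -1.952 -3.882 0.539
vertex -1.405 -3.012 0.314
endloop
endfacet
facet normal 0.406 -0.059 -0.912
outer loop
vertex -0.348 -4.341 0.205
vertex -1.211 -3.905 -0.207
vertex -0.414 -3.296 0.108
endloop
endfacet
facet normal 0.851 -0.523 0.047
outer loop
vertex -0.555 -4.588 1.206
vertex -0.348 -4.341 0.205
vertex -0.008 -3.718 0.981
endloop
endfacet
facet normal -0.877 0.375 -0.299
outer loop
vertex 1.169 -3.122 -0.193
vertex 1.362 -2.268 0.31
vertex 1.609 -2.742 -1.007
endloop
endfacet
facet normal -0.190 -0.846 -0.498
outer loop
vertex 2.478 -3.112 -0.71
vertex 1.169 -3.122 -0.193
vertex 1.609 -2.742 -1.007
endloop
endfacet
facet normal -0.877 0.375 -0.299
outer loop
vertex 1.609 -2.742 -1.007
vertex 1.362 -2.268 0.31
vertex 1.802 -1.888 -0.504
endloop
endfacet
facet normal 0.440 0.380 -0.814
outer loop
vertex 1.802 -1.888 -0.504
vertex 2.478 -3.112 -0.71
vertex 1.609 -2.742 -1.007
endloop
endfacet
facet normal -0.440 -0.380 0.814
outer loop
vertex 1.169 -3.122 -0.193
vertex 2.231 -2.638 0.607
vertex 1.362 -2.268 0.31
endloop
endfacet
facet normal -0.190 -0.846 -0.498
outer loop
vertex 2.038 -3.492 0.104
vertex 1.169 -3.122 -0.193
vertex 2.478 -3.112 -0.71
endloop
endfacet
facet normal -0.440 -0.380 0.814
outer loop
vertex 2.038 -3.492 0.104
vertex 2.231 -2.638 0.607
vertex 1.169 -3.122 -0.193
endloop
endfacet
facet normal 0.190 0.846 0.498
outer loop
vertex 1.362 -2.268 0.31
vertex 2.231 -2.638 0.607
vertex 1.802 -1.888 -0.504
endloop
endfacet
facet normal 0.440 0.380 -0.814
outer loop
vertex 2.671 -2.258 -0.207
vertex 2.478 -3.112 -0.71
vertex 1.802 -1.888 -0.504
endloop
endfacet
facet normal 0.190 0.846 0.498
outer loop
vertex 1.802 -1.888 -0.504
vertex 2.231 -2.638 0.607
vertex 2.671 -2.258 -0.207
endloop
endfacet
facet normal 0.877 -0.375 0.299
outer loop
vertex 2.671 -2.258 -0.207
vertex 2.038 -3.492 0.104
vertex 2.478 -3.112 -0.71
endloop
endfacet
facet normal 0.877 -0.375 0.299
outer loop
vertex 2.231 -2.638 0.607
vertex 2.038 -3.492 0.104
vertex 2.671 -2.258 -0.207
endloop
endfacet

endsolid


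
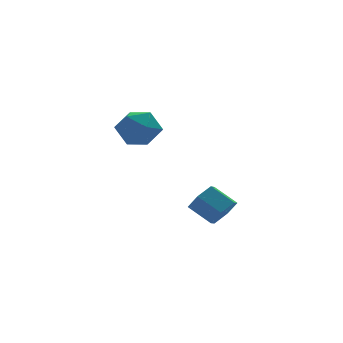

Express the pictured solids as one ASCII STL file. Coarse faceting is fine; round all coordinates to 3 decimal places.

solid 
facet normal -0.094 0.187 0.978
outer loop
vertex 0.764 1.458 -0.188
vertex 0.368 0.607 -0.063
vertex 1.306 0.707 0.008
endloop
endfacet
facet normal 0.473 0.526 0.707
outer loop
vertex 0.764 1.458 -0.188
vertex 1.306 0.707 0.008
vertex 1.584 1.334 -0.644
endloop
endfacet
facet normal 0.245 0.952 0.182
outer loop
vertex 0.764 1.458 -0.188
vertex 1.584 1.334 -0.644
vertex 0.817 1.622 -1.118
endloop
endfacet
facet normal -0.463 0.877 0.128
outer loop
vertex 0.764 1.458 -0.188
vertex 0.817 1.622 -1.118
vertex 0.065 1.172 -0.759
endloop
endfacet
facet normal -0.672 0.404 0.621
outer loop
vertex 0.764 1.458 -0.188
vertex 0.065 1.172 -0.759
vertex 0.368 0.607 -0.063
endloop
endfacet
facet normal 0.906 0.037 0.422
outer loop
vertex 1.584 1.334 -0.644
vertex 1.306 0.707 0.008
vertex 1.695 0.408 -0.801
endloop
endfacet
facet normal -0.011 -0.511 0.859
outer loop
vertex 1.306 0.707 0.008
vertex 0.368 0.607 -0.063
vertex 0.943 -0.042 -0.442
endloop
endfacet
facet normal -0.946 -0.161 0.281
outer loop
vertex 0.368 0.607 -0.063
vertex 0.065 1.172 -0.759
vertex 0.176 0.246 -0.916
endloop
endfacet
facet normal -0.608 0.604 -0.515
outer loop
vertex 0.065 1.172 -0.759
vertex 0.817 1.622 -1.118
vertex 0.454 0.873 -1.568
endloop
endfacet
facet normal 0.537 0.726 -0.428
outer loop
vertex 0.817 1.622 -1.118
vertex 1.584 1.334 -0.644
vertex 1.392 0.973 -1.497
endloop
endfacet
facet normal 0.463 -0.877 -0.128
outer loop
vertex 0.996 0.122 -1.372
vertex 1.695 0.408 -0.801
vertex 0.943 -0.042 -0.442
endloop
endfacet
facet normal -0.245 -0.952 -0.182
outer loop
vertex 0.996 0.122 -1.372
vertex 0.943 -0.042 -0.442
vertex 0.176 0.246 -0.916
endloop
endfacet
facet normal -0.473 -0.526 -0.707
outer loop
vertex 0.996 0.122 -1.372
vertex 0.176 0.246 -0.916
vertex 0.454 0.873 -1.568
endloop
endfacet
facet normal 0.094 -0.187 -0.978
outer loop
vertex 0.996 0.122 -1.372
vertex 0.454 0.873 -1.568
vertex 1.392 0.973 -1.497
endloop
endfacet
facet normal 0.672 -0.404 -0.621
outer loop
vertex 0.996 0.122 -1.372
vertex 1.392 0.973 -1.497
vertex 1.695 0.408 -0.801
endloop
endfacet
facet normal 0.608 -0.604 0.515
outer loop
vertex 0.943 -0.042 -0.442
vertex 1.695 0.408 -0.801
vertex 1.306 0.707 0.008
endloop
endfacet
facet normal -0.537 -0.726 0.428
outer loop
vertex 0.176 0.246 -0.916
vertex 0.943 -0.042 -0.442
vertex 0.368 0.607 -0.063
endloop
endfacet
facet normal -0.906 -0.037 -0.422
outer loop
vertex 0.454 0.873 -1.568
vertex 0.176 0.246 -0.916
vertex 0.065 1.172 -0.759
endloop
endfacet
facet normal 0.011 0.511 -0.859
outer loop
vertex 1.392 0.973 -1.497
vertex 0.454 0.873 -1.568
vertex 0.817 1.622 -1.118
endloop
endfacet
facet normal 0.946 0.161 -0.281
outer loop
vertex 1.695 0.408 -0.801
vertex 1.392 0.973 -1.497
vertex 1.584 1.334 -0.644
endloop
endfacet
facet normal 0.558 -0.630 -0.540
outer loop
vertex 3.101 -3.57 -3.127
vertex 2.514 -3.834 -3.425
vertex 2.847 -3.283 -3.724
endloop
endfacet
facet normal 0.750 0.662 -0.001
outer loop
vertex 3.101 -3.57 -3.127
vertex 2.847 -3.283 -3.724
vertex 2.494 -2.882 -2.538
endloop
endfacet
facet normal 0.750 0.662 -0.001
outer loop
vertex 2.494 -2.882 -2.538
vertex 2.847 -3.283 -3.724
vertex 2.24 -2.595 -3.135
endloop
endfacet
facet normal -0.556 0.631 0.540
outer loop
vertex 2.494 -2.882 -2.538
vertex 2.24 -2.595 -3.135
vertex 1.906 -3.146 -2.835
endloop
endfacet
facet normal 0.557 -0.630 -0.541
outer loop
vertex 2.847 -3.283 -3.724
vertex 2.514 -3.834 -3.425
vertex 2.259 -3.547 -4.022
endloop
endfacet
facet normal 0.064 0.681 -0.730
outer loop
vertex 2.847 -3.283 -3.724
vertex 2.259 -3.547 -4.022
vertex 2.24 -2.595 -3.135
endloop
endfacet
facet normal 0.064 0.681 -0.730
outer loop
vertex 2.24 -2.595 -3.135
vertex 2.259 -3.547 -4.022
vertex 1.652 -2.859 -3.433
endloop
endfacet
facet normal -0.557 0.631 0.540
outer loop
vertex 2.24 -2.595 -3.135
vertex 1.652 -2.859 -3.433
vertex 1.906 -3.146 -2.835
endloop
endfacet
facet normal 0.556 -0.631 -0.541
outer loop
vertex 2.259 -3.547 -4.022
vertex 2.514 -3.834 -3.425
vertex 1.926 -4.098 -3.722
endloop
endfacet
facet normal -0.686 0.018 -0.728
outer loop
vertex 2.259 -3.547 -4.022
vertex 1.926 -4.098 -3.722
vertex 1.652 -2.859 -3.433
endloop
endfacet
facet normal -0.686 0.018 -0.728
outer loop
vertex 1.652 -2.859 -3.433
vertex 1.926 -4.098 -3.722
vertex 1.319 -3.41 -3.133
endloop
endfacet
facet normal -0.558 0.631 0.540
outer loop
vertex 1.652 -2.859 -3.433
vertex 1.319 -3.41 -3.133
vertex 1.906 -3.146 -2.835
endloop
endfacet
facet normal 0.556 -0.631 -0.540
outer loop
vertex 1.926 -4.098 -3.722
vertex 2.514 -3.834 -3.425
vertex 2.18 -4.385 -3.125
endloop
endfacet
facet normal -0.750 -0.662 0.001
outer loop
vertex 1.926 -4.098 -3.722
vertex 2.18 -4.385 -3.125
vertex 1.319 -3.41 -3.133
endloop
endfacet
facet normal -0.750 -0.662 0.001
outer loop
vertex 1.319 -3.41 -3.133
vertex 2.18 -4.385 -3.125
vertex 1.573 -3.697 -2.536
endloop
endfacet
facet normal -0.558 0.630 0.540
outer loop
vertex 1.319 -3.41 -3.133
vertex 1.573 -3.697 -2.536
vertex 1.906 -3.146 -2.835
endloop
endfacet
facet normal 0.557 -0.631 -0.540
outer loop
vertex 2.18 -4.385 -3.125
vertex 2.514 -3.834 -3.425
vertex 2.768 -4.121 -2.827
endloop
endfacet
facet normal -0.064 -0.681 0.730
outer loop
vertex 2.18 -4.385 -3.125
vertex 2.768 -4.121 -2.827
vertex 1.573 -3.697 -2.536
endloop
endfacet
facet normal -0.064 -0.681 0.730
outer loop
vertex 1.573 -3.697 -2.536
vertex 2.768 -4.121 -2.827
vertex 2.161 -3.433 -2.238
endloop
endfacet
facet normal -0.557 0.630 0.541
outer loop
vertex 1.573 -3.697 -2.536
vertex 2.161 -3.433 -2.238
vertex 1.906 -3.146 -2.835
endloop
endfacet
facet normal 0.558 -0.631 -0.540
outer loop
vertex 2.768 -4.121 -2.827
vertex 2.514 -3.834 -3.425
vertex 3.101 -3.57 -3.127
endloop
endfacet
facet normal 0.686 -0.018 0.728
outer loop
vertex 2.768 -4.121 -2.827
vertex 3.101 -3.57 -3.127
vertex 2.161 -3.433 -2.238
endloop
endfacet
facet normal 0.686 -0.018 0.728
outer loop
vertex 2.161 -3.433 -2.238
vertex 3.101 -3.57 -3.127
vertex 2.494 -2.882 -2.538
endloop
endfacet
facet normal -0.556 0.631 0.541
outer loop
vertex 2.161 -3.433 -2.238
vertex 2.494 -2.882 -2.538
vertex 1.906 -3.146 -2.835
endloop
endfacet

endsolid


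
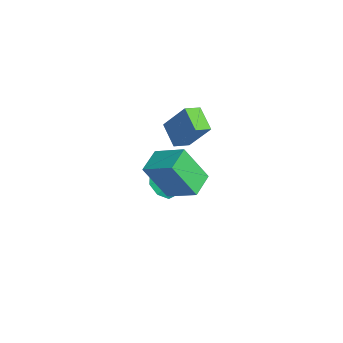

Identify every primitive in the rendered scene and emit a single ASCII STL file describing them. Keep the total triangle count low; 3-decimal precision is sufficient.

solid 
facet normal -0.405 -0.449 -0.796
outer loop
vertex -1.841 2.368 0.869
vertex -3.025 2.119 1.612
vertex -2.19 3.183 0.587
endloop
endfacet
facet normal 0.834 0.176 -0.524
outer loop
vertex -1.415 4.041 2.108
vertex -1.841 2.368 0.869
vertex -2.19 3.183 0.587
endloop
endfacet
facet normal -0.405 -0.449 -0.796
outer loop
vertex -2.19 3.183 0.587
vertex -3.025 2.119 1.612
vertex -3.374 2.934 1.33
endloop
endfacet
facet normal -0.375 0.876 -0.303
outer loop
vertex -3.374 2.934 1.33
vertex -1.415 4.041 2.108
vertex -2.19 3.183 0.587
endloop
endfacet
facet normal 0.375 -0.876 0.303
outer loop
vertex -1.841 2.368 0.869
vertex -2.25 2.977 3.133
vertex -3.025 2.119 1.612
endloop
endfacet
facet normal 0.834 0.176 -0.524
outer loop
vertex -1.066 3.226 2.39
vertex -1.841 2.368 0.869
vertex -1.415 4.041 2.108
endloop
endfacet
facet normal 0.375 -0.876 0.303
outer loop
vertex -1.066 3.226 2.39
vertex -2.25 2.977 3.133
vertex -1.841 2.368 0.869
endloop
endfacet
facet normal -0.834 -0.176 0.524
outer loop
vertex -3.025 2.119 1.612
vertex -2.25 2.977 3.133
vertex -3.374 2.934 1.33
endloop
endfacet
facet normal -0.375 0.876 -0.303
outer loop
vertex -2.599 3.792 2.851
vertex -1.415 4.041 2.108
vertex -3.374 2.934 1.33
endloop
endfacet
facet normal -0.834 -0.176 0.524
outer loop
vertex -3.374 2.934 1.33
vertex -2.25 2.977 3.133
vertex -2.599 3.792 2.851
endloop
endfacet
facet normal 0.405 0.449 0.796
outer loop
vertex -2.599 3.792 2.851
vertex -1.066 3.226 2.39
vertex -1.415 4.041 2.108
endloop
endfacet
facet normal 0.405 0.449 0.796
outer loop
vertex -2.25 2.977 3.133
vertex -1.066 3.226 2.39
vertex -2.599 3.792 2.851
endloop
endfacet
facet normal -0.395 -0.560 -0.728
outer loop
vertex -0.556 1.324 -1.447
vertex -1.322 1.772 -1.376
vertex -0.578 1.869 -1.854
endloop
endfacet
facet normal 0.986 0.124 0.113
outer loop
vertex -0.556 1.324 -1.447
vertex -0.578 1.869 -1.854
vertex -0.818 2.488 -0.444
endloop
endfacet
facet normal -0.395 -0.561 -0.728
outer loop
vertex -0.578 1.869 -1.854
vertex -1.322 1.772 -1.376
vertex -1.035 2.357 -1.982
endloop
endfacet
facet normal 0.741 0.652 -0.160
outer loop
vertex -0.578 1.869 -1.854
vertex -1.035 2.357 -1.982
vertex -0.818 2.488 -0.444
endloop
endfacet
facet normal -0.394 -0.561 -0.728
outer loop
vertex -1.035 2.357 -1.982
vertex -1.322 1.772 -1.376
vertex -1.661 2.502 -1.755
endloop
endfacet
facet normal 0.186 0.976 -0.109
outer loop
vertex -1.035 2.357 -1.982
vertex -1.661 2.502 -1.755
vertex -0.818 2.488 -0.444
endloop
endfacet
facet normal -0.394 -0.561 -0.728
outer loop
vertex -1.661 2.502 -1.755
vertex -1.322 1.772 -1.376
vertex -2.088 2.219 -1.306
endloop
endfacet
facet normal -0.352 0.906 0.236
outer loop
vertex -1.661 2.502 -1.755
vertex -2.088 2.219 -1.306
vertex -0.818 2.488 -0.444
endloop
endfacet
facet normal -0.393 -0.560 -0.729
outer loop
vertex -2.088 2.219 -1.306
vertex -1.322 1.772 -1.376
vertex -2.067 1.674 -0.899
endloop
endfacet
facet normal -0.560 0.482 0.674
outer loop
vertex -2.088 2.219 -1.306
vertex -2.067 1.674 -0.899
vertex -0.818 2.488 -0.444
endloop
endfacet
facet normal -0.393 -0.560 -0.729
outer loop
vertex -2.067 1.674 -0.899
vertex -1.322 1.772 -1.376
vertex -1.609 1.186 -0.771
endloop
endfacet
facet normal -0.315 -0.047 0.948
outer loop
vertex -2.067 1.674 -0.899
vertex -1.609 1.186 -0.771
vertex -0.818 2.488 -0.444
endloop
endfacet
facet normal -0.395 -0.559 -0.729
outer loop
vertex -1.609 1.186 -0.771
vertex -1.322 1.772 -1.376
vertex -0.984 1.041 -0.998
endloop
endfacet
facet normal 0.240 -0.371 0.897
outer loop
vertex -1.609 1.186 -0.771
vertex -0.984 1.041 -0.998
vertex -0.818 2.488 -0.444
endloop
endfacet
facet normal -0.395 -0.559 -0.729
outer loop
vertex -0.984 1.041 -0.998
vertex -1.322 1.772 -1.376
vertex -0.556 1.324 -1.447
endloop
endfacet
facet normal 0.778 -0.301 0.552
outer loop
vertex -0.984 1.041 -0.998
vertex -0.556 1.324 -1.447
vertex -0.818 2.488 -0.444
endloop
endfacet
facet normal -0.630 -0.649 -0.425
outer loop
vertex 3.018 -0.042 3.117
vertex 1.99 0.72 3.477
vertex 3.163 1.022 1.277
endloop
endfacet
facet normal 0.773 -0.574 -0.271
outer loop
vertex 4.21 2.1 1.983
vertex 3.018 -0.042 3.117
vertex 3.163 1.022 1.277
endloop
endfacet
facet normal -0.631 -0.649 -0.425
outer loop
vertex 3.163 1.022 1.277
vertex 1.99 0.72 3.477
vertex 2.135 1.784 1.638
endloop
endfacet
facet normal 0.067 0.500 -0.863
outer loop
vertex 2.135 1.784 1.638
vertex 4.21 2.1 1.983
vertex 3.163 1.022 1.277
endloop
endfacet
facet normal -0.068 -0.500 0.864
outer loop
vertex 3.018 -0.042 3.117
vertex 3.037 1.798 4.183
vertex 1.99 0.72 3.477
endloop
endfacet
facet normal 0.773 -0.574 -0.271
outer loop
vertex 4.065 1.036 3.822
vertex 3.018 -0.042 3.117
vertex 4.21 2.1 1.983
endloop
endfacet
facet normal -0.067 -0.500 0.864
outer loop
vertex 4.065 1.036 3.822
vertex 3.037 1.798 4.183
vertex 3.018 -0.042 3.117
endloop
endfacet
facet normal -0.773 0.574 0.271
outer loop
vertex 1.99 0.72 3.477
vertex 3.037 1.798 4.183
vertex 2.135 1.784 1.638
endloop
endfacet
facet normal 0.068 0.499 -0.864
outer loop
vertex 3.182 2.862 2.343
vertex 4.21 2.1 1.983
vertex 2.135 1.784 1.638
endloop
endfacet
facet normal -0.773 0.574 0.271
outer loop
vertex 2.135 1.784 1.638
vertex 3.037 1.798 4.183
vertex 3.182 2.862 2.343
endloop
endfacet
facet normal 0.630 0.649 0.425
outer loop
vertex 3.182 2.862 2.343
vertex 4.065 1.036 3.822
vertex 4.21 2.1 1.983
endloop
endfacet
facet normal 0.631 0.649 0.425
outer loop
vertex 3.037 1.798 4.183
vertex 4.065 1.036 3.822
vertex 3.182 2.862 2.343
endloop
endfacet

endsolid


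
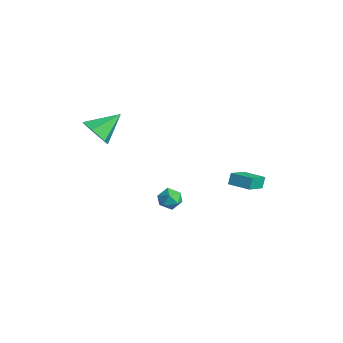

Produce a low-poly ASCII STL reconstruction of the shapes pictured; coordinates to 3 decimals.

solid 
facet normal 0.055 -0.835 -0.548
outer loop
vertex -1.093 -4.183 1.816
vertex -1.555 -4.746 2.627
vertex -2.178 -4.284 1.861
endloop
endfacet
facet normal -0.101 0.849 -0.518
outer loop
vertex -1.093 -4.183 1.816
vertex -2.178 -4.284 1.861
vertex -1.665 -3.094 3.713
endloop
endfacet
facet normal 0.056 -0.834 -0.549
outer loop
vertex -2.178 -4.284 1.861
vertex -1.555 -4.746 2.627
vertex -2.639 -4.848 2.672
endloop
endfacet
facet normal -0.840 0.531 -0.108
outer loop
vertex -2.178 -4.284 1.861
vertex -2.639 -4.848 2.672
vertex -1.665 -3.094 3.713
endloop
endfacet
facet normal 0.056 -0.835 -0.548
outer loop
vertex -2.639 -4.848 2.672
vertex -1.555 -4.746 2.627
vertex -2.017 -5.309 3.438
endloop
endfacet
facet normal -0.763 0.041 0.645
outer loop
vertex -2.639 -4.848 2.672
vertex -2.017 -5.309 3.438
vertex -1.665 -3.094 3.713
endloop
endfacet
facet normal 0.056 -0.835 -0.548
outer loop
vertex -2.017 -5.309 3.438
vertex -1.555 -4.746 2.627
vertex -0.933 -5.208 3.394
endloop
endfacet
facet normal 0.052 -0.131 0.990
outer loop
vertex -2.017 -5.309 3.438
vertex -0.933 -5.208 3.394
vertex -1.665 -3.094 3.713
endloop
endfacet
facet normal 0.056 -0.835 -0.548
outer loop
vertex -0.933 -5.208 3.394
vertex -1.555 -4.746 2.627
vertex -0.471 -4.645 2.583
endloop
endfacet
facet normal 0.792 0.187 0.581
outer loop
vertex -0.933 -5.208 3.394
vertex -0.471 -4.645 2.583
vertex -1.665 -3.094 3.713
endloop
endfacet
facet normal 0.056 -0.835 -0.548
outer loop
vertex -0.471 -4.645 2.583
vertex -1.555 -4.746 2.627
vertex -1.093 -4.183 1.816
endloop
endfacet
facet normal 0.716 0.677 -0.173
outer loop
vertex -0.471 -4.645 2.583
vertex -1.093 -4.183 1.816
vertex -1.665 -3.094 3.713
endloop
endfacet
facet normal 0.121 0.194 0.973
outer loop
vertex -0.623 0.179 -3.38
vertex -1.257 -0.343 -3.197
vertex -0.469 -0.635 -3.237
endloop
endfacet
facet normal 0.741 0.250 0.624
outer loop
vertex -0.623 0.179 -3.38
vertex -0.469 -0.635 -3.237
vertex -0.075 -0.237 -3.864
endloop
endfacet
facet normal 0.662 0.741 0.112
outer loop
vertex -0.623 0.179 -3.38
vertex -0.075 -0.237 -3.864
vertex -0.619 0.301 -4.212
endloop
endfacet
facet normal -0.006 0.989 0.145
outer loop
vertex -0.623 0.179 -3.38
vertex -0.619 0.301 -4.212
vertex -1.35 0.236 -3.8
endloop
endfacet
facet normal -0.341 0.651 0.678
outer loop
vertex -0.623 0.179 -3.38
vertex -1.35 0.236 -3.8
vertex -1.257 -0.343 -3.197
endloop
endfacet
facet normal 0.873 -0.377 0.310
outer loop
vertex -0.075 -0.237 -3.864
vertex -0.469 -0.635 -3.237
vertex -0.37 -1.016 -3.98
endloop
endfacet
facet normal -0.129 -0.467 0.875
outer loop
vertex -0.469 -0.635 -3.237
vertex -1.257 -0.343 -3.197
vertex -1.101 -1.081 -3.568
endloop
endfacet
facet normal -0.876 0.273 0.397
outer loop
vertex -1.257 -0.343 -3.197
vertex -1.35 0.236 -3.8
vertex -1.645 -0.543 -3.916
endloop
endfacet
facet normal -0.335 0.820 -0.465
outer loop
vertex -1.35 0.236 -3.8
vertex -0.619 0.301 -4.212
vertex -1.251 -0.145 -4.543
endloop
endfacet
facet normal 0.746 0.418 -0.519
outer loop
vertex -0.619 0.301 -4.212
vertex -0.075 -0.237 -3.864
vertex -0.463 -0.437 -4.583
endloop
endfacet
facet normal 0.006 -0.989 -0.145
outer loop
vertex -1.097 -0.959 -4.4
vertex -0.37 -1.016 -3.98
vertex -1.101 -1.081 -3.568
endloop
endfacet
facet normal -0.662 -0.741 -0.112
outer loop
vertex -1.097 -0.959 -4.4
vertex -1.101 -1.081 -3.568
vertex -1.645 -0.543 -3.916
endloop
endfacet
facet normal -0.741 -0.250 -0.624
outer loop
vertex -1.097 -0.959 -4.4
vertex -1.645 -0.543 -3.916
vertex -1.251 -0.145 -4.543
endloop
endfacet
facet normal -0.121 -0.194 -0.973
outer loop
vertex -1.097 -0.959 -4.4
vertex -1.251 -0.145 -4.543
vertex -0.463 -0.437 -4.583
endloop
endfacet
facet normal 0.341 -0.651 -0.678
outer loop
vertex -1.097 -0.959 -4.4
vertex -0.463 -0.437 -4.583
vertex -0.37 -1.016 -3.98
endloop
endfacet
facet normal 0.335 -0.820 0.465
outer loop
vertex -1.101 -1.081 -3.568
vertex -0.37 -1.016 -3.98
vertex -0.469 -0.635 -3.237
endloop
endfacet
facet normal -0.746 -0.418 0.519
outer loop
vertex -1.645 -0.543 -3.916
vertex -1.101 -1.081 -3.568
vertex -1.257 -0.343 -3.197
endloop
endfacet
facet normal -0.873 0.377 -0.310
outer loop
vertex -1.251 -0.145 -4.543
vertex -1.645 -0.543 -3.916
vertex -1.35 0.236 -3.8
endloop
endfacet
facet normal 0.129 0.467 -0.875
outer loop
vertex -0.463 -0.437 -4.583
vertex -1.251 -0.145 -4.543
vertex -0.619 0.301 -4.212
endloop
endfacet
facet normal 0.876 -0.273 -0.397
outer loop
vertex -0.37 -1.016 -3.98
vertex -0.463 -0.437 -4.583
vertex -0.075 -0.237 -3.864
endloop
endfacet
facet normal -0.449 0.774 -0.447
outer loop
vertex 0.847 3.585 -1.678
vertex 2.057 4.325 -1.612
vertex 1.065 3.293 -2.402
endloop
endfacet
facet normal -0.852 -0.521 -0.046
outer loop
vertex 1.783 2.055 -1.688
vertex 0.847 3.585 -1.678
vertex 1.065 3.293 -2.402
endloop
endfacet
facet normal -0.450 0.774 -0.446
outer loop
vertex 1.065 3.293 -2.402
vertex 2.057 4.325 -1.612
vertex 2.275 4.034 -2.336
endloop
endfacet
facet normal 0.269 -0.359 -0.894
outer loop
vertex 2.275 4.034 -2.336
vertex 1.783 2.055 -1.688
vertex 1.065 3.293 -2.402
endloop
endfacet
facet normal -0.269 0.360 0.894
outer loop
vertex 0.847 3.585 -1.678
vertex 2.775 3.087 -0.898
vertex 2.057 4.325 -1.612
endloop
endfacet
facet normal -0.852 -0.521 -0.047
outer loop
vertex 1.565 2.346 -0.964
vertex 0.847 3.585 -1.678
vertex 1.783 2.055 -1.688
endloop
endfacet
facet normal -0.269 0.359 0.894
outer loop
vertex 1.565 2.346 -0.964
vertex 2.775 3.087 -0.898
vertex 0.847 3.585 -1.678
endloop
endfacet
facet normal 0.852 0.521 0.047
outer loop
vertex 2.057 4.325 -1.612
vertex 2.775 3.087 -0.898
vertex 2.275 4.034 -2.336
endloop
endfacet
facet normal 0.269 -0.359 -0.894
outer loop
vertex 2.993 2.795 -1.622
vertex 1.783 2.055 -1.688
vertex 2.275 4.034 -2.336
endloop
endfacet
facet normal 0.852 0.521 0.047
outer loop
vertex 2.275 4.034 -2.336
vertex 2.775 3.087 -0.898
vertex 2.993 2.795 -1.622
endloop
endfacet
facet normal 0.449 -0.774 0.446
outer loop
vertex 2.993 2.795 -1.622
vertex 1.565 2.346 -0.964
vertex 1.783 2.055 -1.688
endloop
endfacet
facet normal 0.449 -0.773 0.447
outer loop
vertex 2.775 3.087 -0.898
vertex 1.565 2.346 -0.964
vertex 2.993 2.795 -1.622
endloop
endfacet

endsolid


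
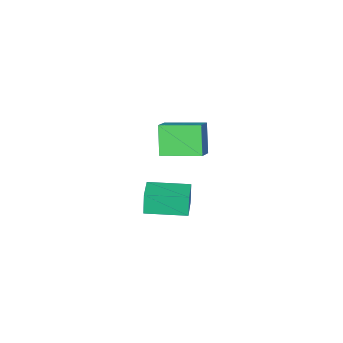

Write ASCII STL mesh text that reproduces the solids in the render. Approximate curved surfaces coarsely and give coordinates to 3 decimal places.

solid 
facet normal -0.715 -0.493 -0.496
outer loop
vertex 0.723 -2.747 3.999
vertex -0.217 -1.614 4.227
vertex 1.104 -2.215 2.922
endloop
endfacet
facet normal 0.631 -0.761 -0.153
outer loop
vertex 1.697 -1.806 3.333
vertex 0.723 -2.747 3.999
vertex 1.104 -2.215 2.922
endloop
endfacet
facet normal -0.715 -0.493 -0.496
outer loop
vertex 1.104 -2.215 2.922
vertex -0.217 -1.614 4.227
vertex 0.164 -1.082 3.15
endloop
endfacet
facet normal 0.301 0.422 -0.855
outer loop
vertex 0.164 -1.082 3.15
vertex 1.697 -1.806 3.333
vertex 1.104 -2.215 2.922
endloop
endfacet
facet normal -0.301 -0.422 0.855
outer loop
vertex 0.723 -2.747 3.999
vertex 0.376 -1.205 4.638
vertex -0.217 -1.614 4.227
endloop
endfacet
facet normal 0.631 -0.761 -0.153
outer loop
vertex 1.316 -2.338 4.41
vertex 0.723 -2.747 3.999
vertex 1.697 -1.806 3.333
endloop
endfacet
facet normal -0.301 -0.422 0.855
outer loop
vertex 1.316 -2.338 4.41
vertex 0.376 -1.205 4.638
vertex 0.723 -2.747 3.999
endloop
endfacet
facet normal -0.631 0.761 0.153
outer loop
vertex -0.217 -1.614 4.227
vertex 0.376 -1.205 4.638
vertex 0.164 -1.082 3.15
endloop
endfacet
facet normal 0.301 0.422 -0.855
outer loop
vertex 0.757 -0.673 3.561
vertex 1.697 -1.806 3.333
vertex 0.164 -1.082 3.15
endloop
endfacet
facet normal -0.631 0.761 0.153
outer loop
vertex 0.164 -1.082 3.15
vertex 0.376 -1.205 4.638
vertex 0.757 -0.673 3.561
endloop
endfacet
facet normal 0.715 0.493 0.496
outer loop
vertex 0.757 -0.673 3.561
vertex 1.316 -2.338 4.41
vertex 1.697 -1.806 3.333
endloop
endfacet
facet normal 0.715 0.493 0.496
outer loop
vertex 0.376 -1.205 4.638
vertex 1.316 -2.338 4.41
vertex 0.757 -0.673 3.561
endloop
endfacet
facet normal -0.677 -0.716 -0.171
outer loop
vertex 0.449 -4.11 -0.245
vertex -0.703 -3.015 -0.266
vertex 0.565 -4.005 -1.142
endloop
endfacet
facet normal 0.725 -0.689 0.013
outer loop
vertex 1.303 -3.225 -0.954
vertex 0.449 -4.11 -0.245
vertex 0.565 -4.005 -1.142
endloop
endfacet
facet normal -0.677 -0.715 -0.172
outer loop
vertex 0.565 -4.005 -1.142
vertex -0.703 -3.015 -0.266
vertex -0.587 -2.909 -1.162
endloop
endfacet
facet normal 0.128 0.116 -0.985
outer loop
vertex -0.587 -2.909 -1.162
vertex 1.303 -3.225 -0.954
vertex 0.565 -4.005 -1.142
endloop
endfacet
facet normal -0.128 -0.116 0.985
outer loop
vertex 0.449 -4.11 -0.245
vertex 0.035 -2.235 -0.078
vertex -0.703 -3.015 -0.266
endloop
endfacet
facet normal 0.724 -0.689 0.012
outer loop
vertex 1.187 -3.331 -0.058
vertex 0.449 -4.11 -0.245
vertex 1.303 -3.225 -0.954
endloop
endfacet
facet normal -0.127 -0.116 0.985
outer loop
vertex 1.187 -3.331 -0.058
vertex 0.035 -2.235 -0.078
vertex 0.449 -4.11 -0.245
endloop
endfacet
facet normal -0.725 0.689 -0.012
outer loop
vertex -0.703 -3.015 -0.266
vertex 0.035 -2.235 -0.078
vertex -0.587 -2.909 -1.162
endloop
endfacet
facet normal 0.128 0.115 -0.985
outer loop
vertex 0.151 -2.13 -0.975
vertex 1.303 -3.225 -0.954
vertex -0.587 -2.909 -1.162
endloop
endfacet
facet normal -0.724 0.689 -0.013
outer loop
vertex -0.587 -2.909 -1.162
vertex 0.035 -2.235 -0.078
vertex 0.151 -2.13 -0.975
endloop
endfacet
facet normal 0.677 0.716 0.172
outer loop
vertex 0.151 -2.13 -0.975
vertex 1.187 -3.331 -0.058
vertex 1.303 -3.225 -0.954
endloop
endfacet
facet normal 0.678 0.715 0.171
outer loop
vertex 0.035 -2.235 -0.078
vertex 1.187 -3.331 -0.058
vertex 0.151 -2.13 -0.975
endloop
endfacet

endsolid


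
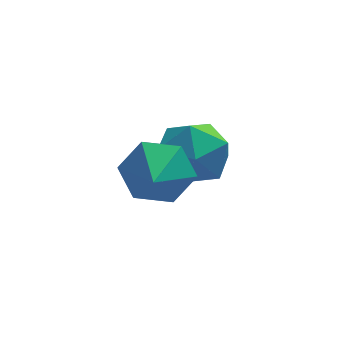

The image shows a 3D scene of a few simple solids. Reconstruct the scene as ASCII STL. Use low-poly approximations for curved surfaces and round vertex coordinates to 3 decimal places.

solid 
facet normal 0.518 0.216 0.828
outer loop
vertex -0.17 2.388 1.715
vertex -0.817 1.64 2.315
vertex 0.155 1.281 1.801
endloop
endfacet
facet normal 0.925 0.291 0.246
outer loop
vertex -0.17 2.388 1.715
vertex 0.155 1.281 1.801
vertex 0.25 1.835 0.789
endloop
endfacet
facet normal 0.612 0.770 -0.182
outer loop
vertex -0.17 2.388 1.715
vertex 0.25 1.835 0.789
vertex -0.664 2.536 0.679
endloop
endfacet
facet normal 0.012 0.991 0.136
outer loop
vertex -0.17 2.388 1.715
vertex -0.664 2.536 0.679
vertex -1.323 2.415 1.622
endloop
endfacet
facet normal -0.046 0.649 0.759
outer loop
vertex -0.17 2.388 1.715
vertex -1.323 2.415 1.622
vertex -0.817 1.64 2.315
endloop
endfacet
facet normal 0.937 -0.335 -0.096
outer loop
vertex 0.25 1.835 0.789
vertex 0.155 1.281 1.801
vertex -0.137 0.745 0.818
endloop
endfacet
facet normal 0.279 -0.455 0.846
outer loop
vertex 0.155 1.281 1.801
vertex -0.817 1.64 2.315
vertex -0.796 0.624 1.761
endloop
endfacet
facet normal -0.633 0.244 0.735
outer loop
vertex -0.817 1.64 2.315
vertex -1.323 2.415 1.622
vertex -1.71 1.325 1.651
endloop
endfacet
facet normal -0.539 0.797 -0.274
outer loop
vertex -1.323 2.415 1.622
vertex -0.664 2.536 0.679
vertex -1.615 1.879 0.639
endloop
endfacet
facet normal 0.431 0.439 -0.788
outer loop
vertex -0.664 2.536 0.679
vertex 0.25 1.835 0.789
vertex -0.643 1.52 0.125
endloop
endfacet
facet normal -0.012 -0.991 -0.136
outer loop
vertex -1.29 0.772 0.725
vertex -0.137 0.745 0.818
vertex -0.796 0.624 1.761
endloop
endfacet
facet normal -0.612 -0.770 0.182
outer loop
vertex -1.29 0.772 0.725
vertex -0.796 0.624 1.761
vertex -1.71 1.325 1.651
endloop
endfacet
facet normal -0.925 -0.291 -0.246
outer loop
vertex -1.29 0.772 0.725
vertex -1.71 1.325 1.651
vertex -1.615 1.879 0.639
endloop
endfacet
facet normal -0.518 -0.216 -0.828
outer loop
vertex -1.29 0.772 0.725
vertex -1.615 1.879 0.639
vertex -0.643 1.52 0.125
endloop
endfacet
facet normal 0.046 -0.649 -0.759
outer loop
vertex -1.29 0.772 0.725
vertex -0.643 1.52 0.125
vertex -0.137 0.745 0.818
endloop
endfacet
facet normal 0.539 -0.797 0.274
outer loop
vertex -0.796 0.624 1.761
vertex -0.137 0.745 0.818
vertex 0.155 1.281 1.801
endloop
endfacet
facet normal -0.431 -0.439 0.788
outer loop
vertex -1.71 1.325 1.651
vertex -0.796 0.624 1.761
vertex -0.817 1.64 2.315
endloop
endfacet
facet normal -0.937 0.335 0.096
outer loop
vertex -1.615 1.879 0.639
vertex -1.71 1.325 1.651
vertex -1.323 2.415 1.622
endloop
endfacet
facet normal -0.279 0.455 -0.846
outer loop
vertex -0.643 1.52 0.125
vertex -1.615 1.879 0.639
vertex -0.664 2.536 0.679
endloop
endfacet
facet normal 0.633 -0.244 -0.735
outer loop
vertex -0.137 0.745 0.818
vertex -0.643 1.52 0.125
vertex 0.25 1.835 0.789
endloop
endfacet
facet normal 0.177 0.879 -0.442
outer loop
vertex -1.59 -1.185 1.711
vertex -1.932 -0.704 2.53
vertex -0.953 -0.939 2.455
endloop
endfacet
facet normal 0.511 -0.845 -0.158
outer loop
vertex -1.59 -1.185 1.711
vertex -0.953 -0.939 2.455
vertex -2.148 -1.776 3.07
endloop
endfacet
facet normal 0.177 0.879 -0.443
outer loop
vertex -0.953 -0.939 2.455
vertex -1.932 -0.704 2.53
vertex -1.295 -0.457 3.274
endloop
endfacet
facet normal 0.648 -0.507 0.569
outer loop
vertex -0.953 -0.939 2.455
vertex -1.295 -0.457 3.274
vertex -2.148 -1.776 3.07
endloop
endfacet
facet normal 0.177 0.879 -0.443
outer loop
vertex -1.295 -0.457 3.274
vertex -1.932 -0.704 2.53
vertex -2.274 -0.222 3.349
endloop
endfacet
facet normal 0.034 -0.174 0.984
outer loop
vertex -1.295 -0.457 3.274
vertex -2.274 -0.222 3.349
vertex -2.148 -1.776 3.07
endloop
endfacet
facet normal 0.177 0.879 -0.443
outer loop
vertex -2.274 -0.222 3.349
vertex -1.932 -0.704 2.53
vertex -2.911 -0.469 2.605
endloop
endfacet
facet normal -0.717 -0.179 0.673
outer loop
vertex -2.274 -0.222 3.349
vertex -2.911 -0.469 2.605
vertex -2.148 -1.776 3.07
endloop
endfacet
facet normal 0.177 0.879 -0.442
outer loop
vertex -2.911 -0.469 2.605
vertex -1.932 -0.704 2.53
vertex -2.569 -0.95 1.786
endloop
endfacet
facet normal -0.854 -0.517 -0.053
outer loop
vertex -2.911 -0.469 2.605
vertex -2.569 -0.95 1.786
vertex -2.148 -1.776 3.07
endloop
endfacet
facet normal 0.177 0.879 -0.442
outer loop
vertex -2.569 -0.95 1.786
vertex -1.932 -0.704 2.53
vertex -1.59 -1.185 1.711
endloop
endfacet
facet normal -0.240 -0.850 -0.468
outer loop
vertex -2.569 -0.95 1.786
vertex -1.59 -1.185 1.711
vertex -2.148 -1.776 3.07
endloop
endfacet

endsolid


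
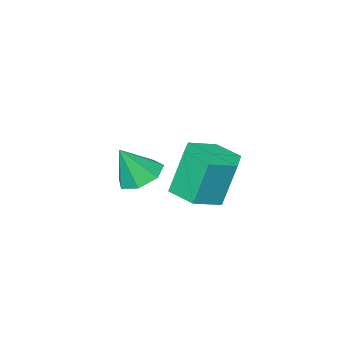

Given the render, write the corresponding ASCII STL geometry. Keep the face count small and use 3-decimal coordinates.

solid 
facet normal -0.458 0.172 -0.872
outer loop
vertex -0.555 -3.811 0.152
vertex -1.3 -3.83 0.539
vertex -0.797 -3.171 0.405
endloop
endfacet
facet normal 0.943 0.312 0.112
outer loop
vertex -0.555 -3.811 0.152
vertex -0.797 -3.171 0.405
vertex -0.66 -4.07 1.761
endloop
endfacet
facet normal -0.457 0.171 -0.873
outer loop
vertex -0.797 -3.171 0.405
vertex -1.3 -3.83 0.539
vertex -1.418 -3.028 0.758
endloop
endfacet
facet normal 0.441 0.768 0.465
outer loop
vertex -0.797 -3.171 0.405
vertex -1.418 -3.028 0.758
vertex -0.66 -4.07 1.761
endloop
endfacet
facet normal -0.458 0.171 -0.872
outer loop
vertex -1.418 -3.028 0.758
vertex -1.3 -3.83 0.539
vertex -1.95 -3.489 0.947
endloop
endfacet
facet normal -0.229 0.584 0.779
outer loop
vertex -1.418 -3.028 0.758
vertex -1.95 -3.489 0.947
vertex -0.66 -4.07 1.761
endloop
endfacet
facet normal -0.458 0.171 -0.872
outer loop
vertex -1.95 -3.489 0.947
vertex -1.3 -3.83 0.539
vertex -1.993 -4.207 0.829
endloop
endfacet
facet normal -0.563 -0.101 0.820
outer loop
vertex -1.95 -3.489 0.947
vertex -1.993 -4.207 0.829
vertex -0.66 -4.07 1.761
endloop
endfacet
facet normal -0.458 0.171 -0.872
outer loop
vertex -1.993 -4.207 0.829
vertex -1.3 -3.83 0.539
vertex -1.514 -4.641 0.492
endloop
endfacet
facet normal -0.309 -0.772 0.555
outer loop
vertex -1.993 -4.207 0.829
vertex -1.514 -4.641 0.492
vertex -0.66 -4.07 1.761
endloop
endfacet
facet normal -0.457 0.171 -0.873
outer loop
vertex -1.514 -4.641 0.492
vertex -1.3 -3.83 0.539
vertex -0.874 -4.465 0.191
endloop
endfacet
facet normal 0.341 -0.922 0.185
outer loop
vertex -1.514 -4.641 0.492
vertex -0.874 -4.465 0.191
vertex -0.66 -4.07 1.761
endloop
endfacet
facet normal -0.458 0.171 -0.873
outer loop
vertex -0.874 -4.465 0.191
vertex -1.3 -3.83 0.539
vertex -0.555 -3.811 0.152
endloop
endfacet
facet normal 0.898 -0.439 -0.012
outer loop
vertex -0.874 -4.465 0.191
vertex -0.555 -3.811 0.152
vertex -0.66 -4.07 1.761
endloop
endfacet
facet normal 0.259 -0.102 -0.961
outer loop
vertex -0.635 0.134 1.431
vertex -1.265 -0.585 1.338
vertex -1.539 0.319 1.168
endloop
endfacet
facet normal 0.213 0.976 -0.046
outer loop
vertex -0.635 0.134 1.431
vertex -1.539 0.319 1.168
vertex -1.065 0.303 3.035
endloop
endfacet
facet normal 0.214 0.976 -0.046
outer loop
vertex -1.065 0.303 3.035
vertex -1.539 0.319 1.168
vertex -1.97 0.489 2.773
endloop
endfacet
facet normal -0.257 0.101 0.961
outer loop
vertex -1.065 0.303 3.035
vertex -1.97 0.489 2.773
vertex -1.695 -0.415 2.942
endloop
endfacet
facet normal 0.258 -0.102 -0.961
outer loop
vertex -1.539 0.319 1.168
vertex -1.265 -0.585 1.338
vertex -2.169 -0.399 1.075
endloop
endfacet
facet normal -0.709 0.656 -0.260
outer loop
vertex -1.539 0.319 1.168
vertex -2.169 -0.399 1.075
vertex -1.97 0.489 2.773
endloop
endfacet
facet normal -0.709 0.656 -0.260
outer loop
vertex -1.97 0.489 2.773
vertex -2.169 -0.399 1.075
vertex -2.6 -0.229 2.68
endloop
endfacet
facet normal -0.257 0.101 0.961
outer loop
vertex -1.97 0.489 2.773
vertex -2.6 -0.229 2.68
vertex -1.695 -0.415 2.942
endloop
endfacet
facet normal 0.258 -0.102 -0.961
outer loop
vertex -2.169 -0.399 1.075
vertex -1.265 -0.585 1.338
vertex -1.895 -1.303 1.245
endloop
endfacet
facet normal -0.923 -0.320 -0.214
outer loop
vertex -2.169 -0.399 1.075
vertex -1.895 -1.303 1.245
vertex -2.6 -0.229 2.68
endloop
endfacet
facet normal -0.923 -0.320 -0.214
outer loop
vertex -2.6 -0.229 2.68
vertex -1.895 -1.303 1.245
vertex -2.325 -1.134 2.849
endloop
endfacet
facet normal -0.257 0.101 0.961
outer loop
vertex -2.6 -0.229 2.68
vertex -2.325 -1.134 2.849
vertex -1.695 -0.415 2.942
endloop
endfacet
facet normal 0.257 -0.101 -0.961
outer loop
vertex -1.895 -1.303 1.245
vertex -1.265 -0.585 1.338
vertex -0.99 -1.489 1.507
endloop
endfacet
facet normal -0.214 -0.976 0.046
outer loop
vertex -1.895 -1.303 1.245
vertex -0.99 -1.489 1.507
vertex -2.325 -1.134 2.849
endloop
endfacet
facet normal -0.213 -0.976 0.046
outer loop
vertex -2.325 -1.134 2.849
vertex -0.99 -1.489 1.507
vertex -1.421 -1.319 3.112
endloop
endfacet
facet normal -0.259 0.102 0.961
outer loop
vertex -2.325 -1.134 2.849
vertex -1.421 -1.319 3.112
vertex -1.695 -0.415 2.942
endloop
endfacet
facet normal 0.257 -0.101 -0.961
outer loop
vertex -0.99 -1.489 1.507
vertex -1.265 -0.585 1.338
vertex -0.36 -0.771 1.6
endloop
endfacet
facet normal 0.709 -0.656 0.260
outer loop
vertex -0.99 -1.489 1.507
vertex -0.36 -0.771 1.6
vertex -1.421 -1.319 3.112
endloop
endfacet
facet normal 0.709 -0.656 0.260
outer loop
vertex -1.421 -1.319 3.112
vertex -0.36 -0.771 1.6
vertex -0.791 -0.601 3.205
endloop
endfacet
facet normal -0.258 0.102 0.961
outer loop
vertex -1.421 -1.319 3.112
vertex -0.791 -0.601 3.205
vertex -1.695 -0.415 2.942
endloop
endfacet
facet normal 0.257 -0.101 -0.961
outer loop
vertex -0.36 -0.771 1.6
vertex -1.265 -0.585 1.338
vertex -0.635 0.134 1.431
endloop
endfacet
facet normal 0.923 0.320 0.214
outer loop
vertex -0.36 -0.771 1.6
vertex -0.635 0.134 1.431
vertex -0.791 -0.601 3.205
endloop
endfacet
facet normal 0.923 0.320 0.214
outer loop
vertex -0.791 -0.601 3.205
vertex -0.635 0.134 1.431
vertex -1.065 0.303 3.035
endloop
endfacet
facet normal -0.258 0.102 0.961
outer loop
vertex -0.791 -0.601 3.205
vertex -1.065 0.303 3.035
vertex -1.695 -0.415 2.942
endloop
endfacet

endsolid
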